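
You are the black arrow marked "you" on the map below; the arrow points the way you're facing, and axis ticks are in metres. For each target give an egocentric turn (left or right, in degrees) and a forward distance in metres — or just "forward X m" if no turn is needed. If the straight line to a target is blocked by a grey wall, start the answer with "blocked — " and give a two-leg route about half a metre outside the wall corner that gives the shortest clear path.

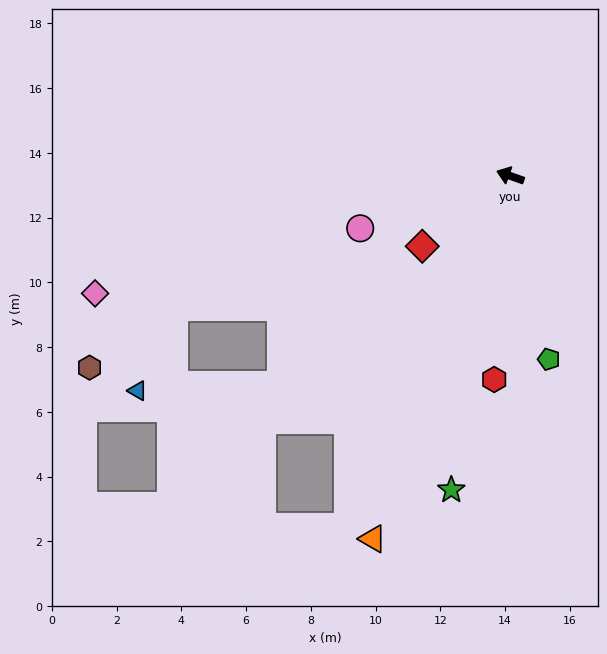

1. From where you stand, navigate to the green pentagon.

turn left 121°, forward 5.8 m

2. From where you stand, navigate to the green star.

turn left 99°, forward 9.9 m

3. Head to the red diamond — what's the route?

turn left 58°, forward 3.5 m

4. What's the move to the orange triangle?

turn left 89°, forward 12.0 m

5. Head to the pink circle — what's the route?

turn left 39°, forward 4.9 m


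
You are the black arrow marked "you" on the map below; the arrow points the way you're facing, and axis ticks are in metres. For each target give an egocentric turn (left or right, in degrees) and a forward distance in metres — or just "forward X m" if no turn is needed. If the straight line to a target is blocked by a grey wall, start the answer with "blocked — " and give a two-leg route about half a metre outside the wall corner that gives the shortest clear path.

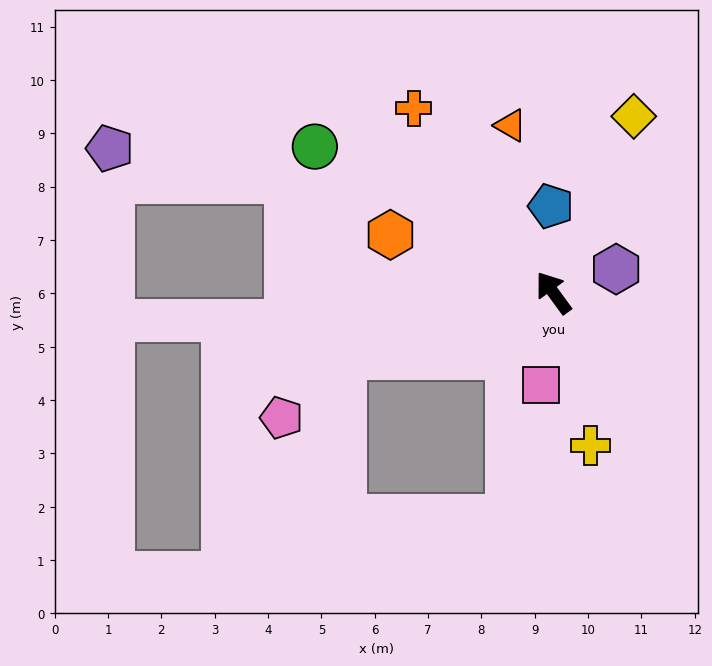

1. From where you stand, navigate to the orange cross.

forward 4.3 m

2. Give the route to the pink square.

turn left 136°, forward 1.7 m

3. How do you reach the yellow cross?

turn left 158°, forward 3.0 m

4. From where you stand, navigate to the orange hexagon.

turn left 34°, forward 3.2 m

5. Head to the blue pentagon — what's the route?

turn right 34°, forward 1.6 m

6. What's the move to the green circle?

turn left 22°, forward 5.2 m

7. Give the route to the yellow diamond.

turn right 61°, forward 3.6 m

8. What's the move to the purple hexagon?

turn right 106°, forward 1.3 m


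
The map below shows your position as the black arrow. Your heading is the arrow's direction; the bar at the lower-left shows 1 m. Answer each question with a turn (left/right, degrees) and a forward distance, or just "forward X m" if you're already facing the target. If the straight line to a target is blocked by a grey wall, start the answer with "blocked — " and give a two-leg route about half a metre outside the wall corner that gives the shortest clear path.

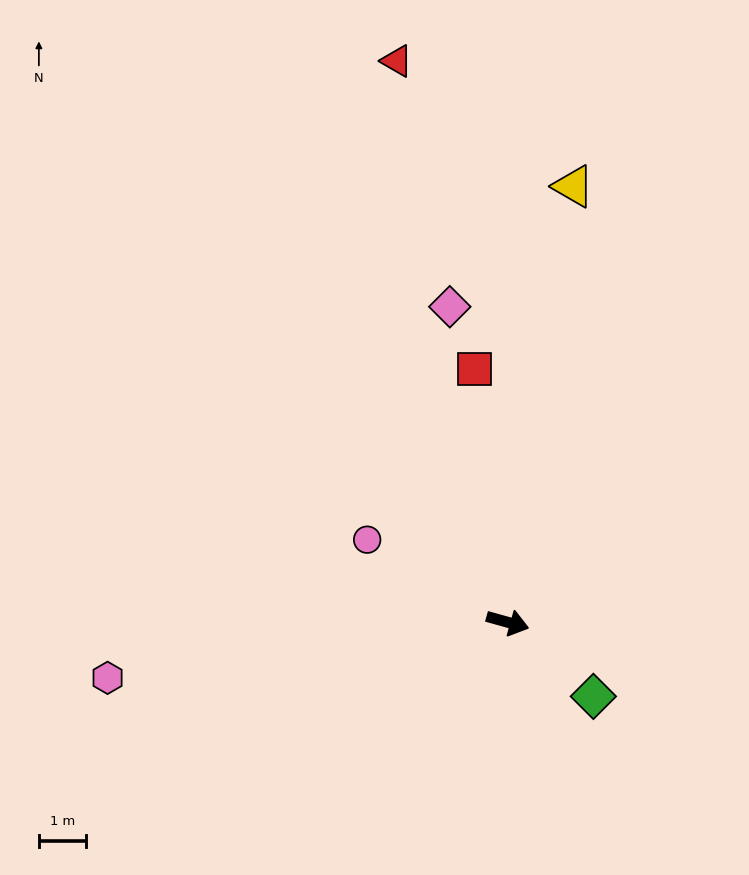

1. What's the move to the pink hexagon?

turn right 156°, forward 8.5 m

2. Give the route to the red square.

turn left 113°, forward 5.4 m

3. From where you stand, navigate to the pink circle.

turn left 165°, forward 3.4 m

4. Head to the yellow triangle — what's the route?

turn left 97°, forward 9.3 m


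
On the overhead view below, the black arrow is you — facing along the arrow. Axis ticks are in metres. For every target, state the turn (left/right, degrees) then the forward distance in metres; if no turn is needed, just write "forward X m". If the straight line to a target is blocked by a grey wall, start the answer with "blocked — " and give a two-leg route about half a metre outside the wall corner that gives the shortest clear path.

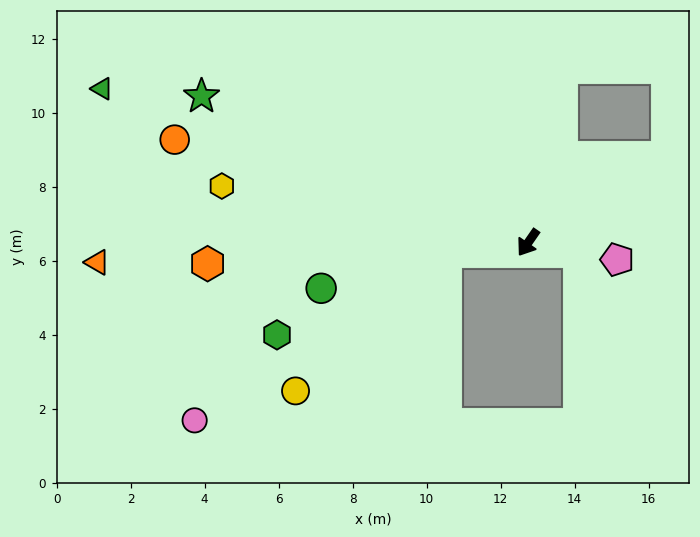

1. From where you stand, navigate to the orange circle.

turn right 72°, forward 10.0 m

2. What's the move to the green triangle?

turn right 75°, forward 12.2 m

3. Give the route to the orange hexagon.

turn right 51°, forward 8.7 m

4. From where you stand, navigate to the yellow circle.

blocked — turn right 48°, forward 2.2 m, then turn left 35°, forward 5.5 m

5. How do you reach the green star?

turn right 79°, forward 9.7 m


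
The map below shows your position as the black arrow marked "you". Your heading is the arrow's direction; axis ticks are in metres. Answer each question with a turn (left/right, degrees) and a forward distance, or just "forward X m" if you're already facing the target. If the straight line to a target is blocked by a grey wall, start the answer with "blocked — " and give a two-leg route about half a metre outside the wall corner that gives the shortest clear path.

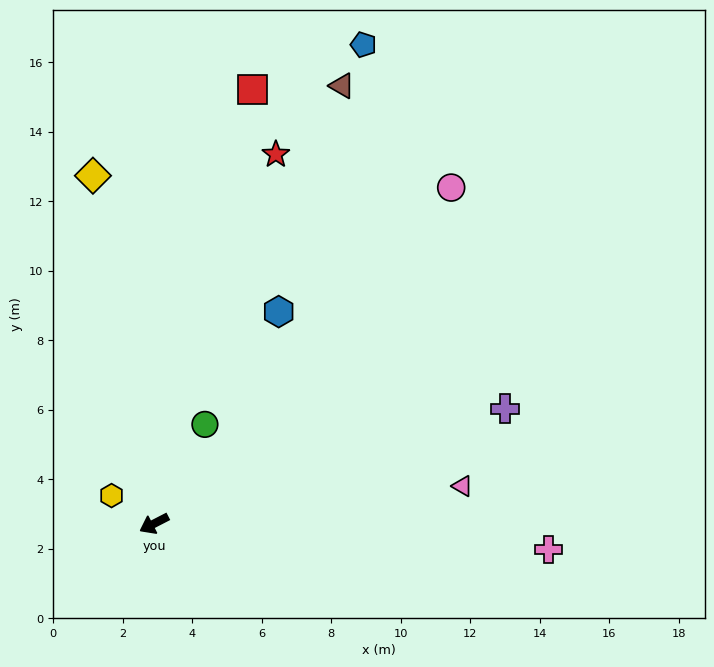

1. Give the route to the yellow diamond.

turn right 107°, forward 10.2 m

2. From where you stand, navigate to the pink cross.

turn left 149°, forward 11.4 m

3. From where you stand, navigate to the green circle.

turn right 144°, forward 3.2 m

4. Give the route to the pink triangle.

turn left 160°, forward 8.9 m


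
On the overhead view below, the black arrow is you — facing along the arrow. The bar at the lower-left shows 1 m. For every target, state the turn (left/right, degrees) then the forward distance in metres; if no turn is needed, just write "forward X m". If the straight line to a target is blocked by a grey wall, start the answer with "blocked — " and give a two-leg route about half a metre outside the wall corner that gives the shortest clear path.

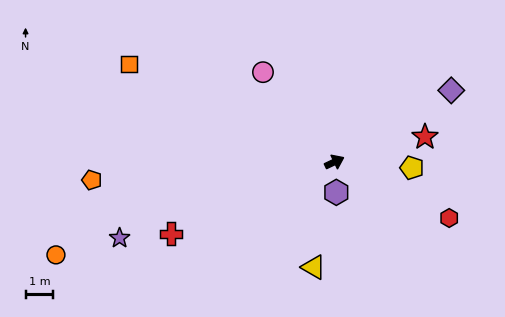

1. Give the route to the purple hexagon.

turn right 112°, forward 1.1 m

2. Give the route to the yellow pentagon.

turn right 30°, forward 2.8 m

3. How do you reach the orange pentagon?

turn left 159°, forward 8.8 m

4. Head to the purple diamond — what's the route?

turn left 6°, forward 5.0 m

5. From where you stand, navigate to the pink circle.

turn left 103°, forward 4.2 m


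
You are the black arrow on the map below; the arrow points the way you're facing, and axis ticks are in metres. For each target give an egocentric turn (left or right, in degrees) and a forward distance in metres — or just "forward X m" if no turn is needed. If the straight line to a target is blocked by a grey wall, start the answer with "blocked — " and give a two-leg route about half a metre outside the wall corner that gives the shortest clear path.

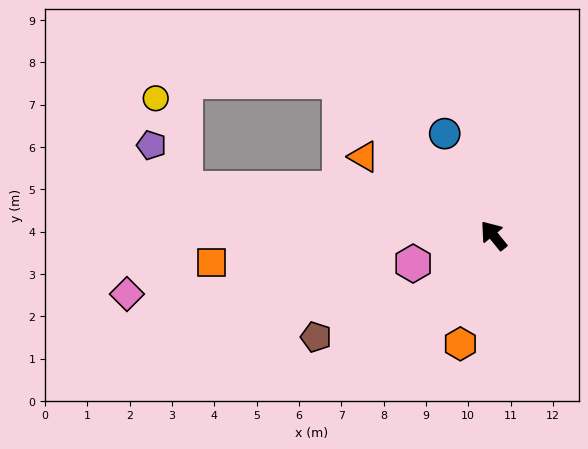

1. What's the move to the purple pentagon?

blocked — turn left 42°, forward 7.4 m, then turn right 44°, forward 1.3 m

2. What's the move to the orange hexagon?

turn left 124°, forward 2.7 m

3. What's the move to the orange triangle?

turn left 20°, forward 3.6 m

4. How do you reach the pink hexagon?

turn left 70°, forward 2.0 m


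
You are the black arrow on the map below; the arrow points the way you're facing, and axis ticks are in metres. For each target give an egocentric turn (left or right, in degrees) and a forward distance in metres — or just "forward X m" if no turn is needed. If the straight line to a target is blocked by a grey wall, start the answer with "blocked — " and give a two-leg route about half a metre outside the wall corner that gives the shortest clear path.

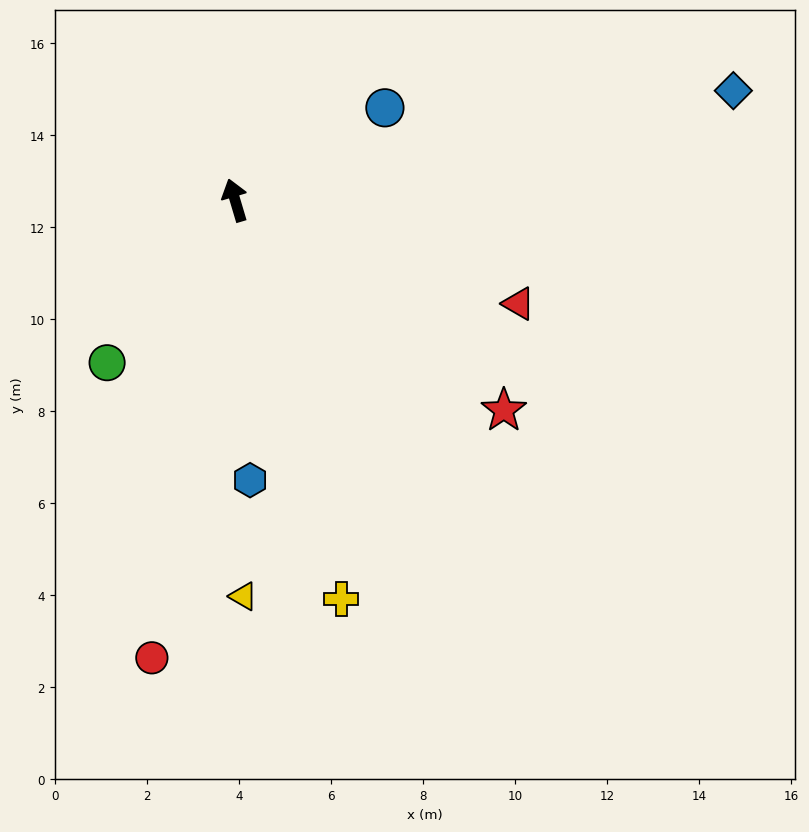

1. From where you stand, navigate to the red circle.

turn left 153°, forward 10.1 m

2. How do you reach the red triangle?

turn right 127°, forward 6.6 m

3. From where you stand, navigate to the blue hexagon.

turn left 167°, forward 6.1 m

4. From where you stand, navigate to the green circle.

turn left 125°, forward 4.5 m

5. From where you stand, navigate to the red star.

turn right 145°, forward 7.4 m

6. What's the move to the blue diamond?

turn right 94°, forward 11.1 m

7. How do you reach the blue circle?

turn right 75°, forward 3.8 m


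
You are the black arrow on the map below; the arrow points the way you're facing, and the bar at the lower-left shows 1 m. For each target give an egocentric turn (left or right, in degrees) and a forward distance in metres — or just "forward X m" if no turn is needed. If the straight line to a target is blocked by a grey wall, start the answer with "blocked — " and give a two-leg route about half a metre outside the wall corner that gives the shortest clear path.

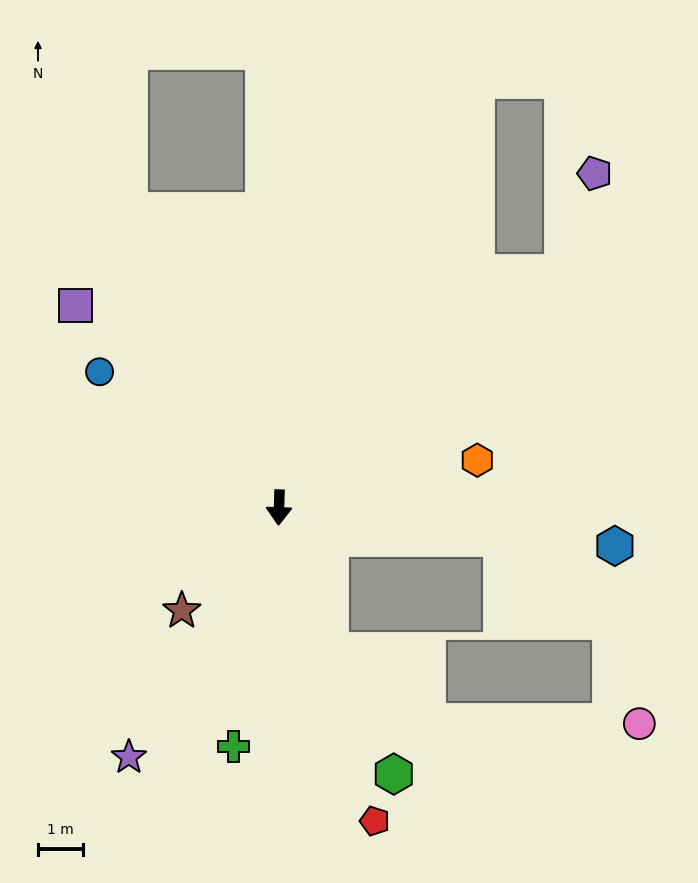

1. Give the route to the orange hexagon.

turn left 105°, forward 4.5 m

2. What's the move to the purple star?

turn right 29°, forward 6.5 m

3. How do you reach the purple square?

turn right 133°, forward 6.4 m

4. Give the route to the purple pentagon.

blocked — turn left 131°, forward 8.2 m, then turn left 33°, forward 2.3 m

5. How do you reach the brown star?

turn right 41°, forward 3.2 m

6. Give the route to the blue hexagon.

turn left 85°, forward 7.5 m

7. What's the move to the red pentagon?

turn left 19°, forward 7.3 m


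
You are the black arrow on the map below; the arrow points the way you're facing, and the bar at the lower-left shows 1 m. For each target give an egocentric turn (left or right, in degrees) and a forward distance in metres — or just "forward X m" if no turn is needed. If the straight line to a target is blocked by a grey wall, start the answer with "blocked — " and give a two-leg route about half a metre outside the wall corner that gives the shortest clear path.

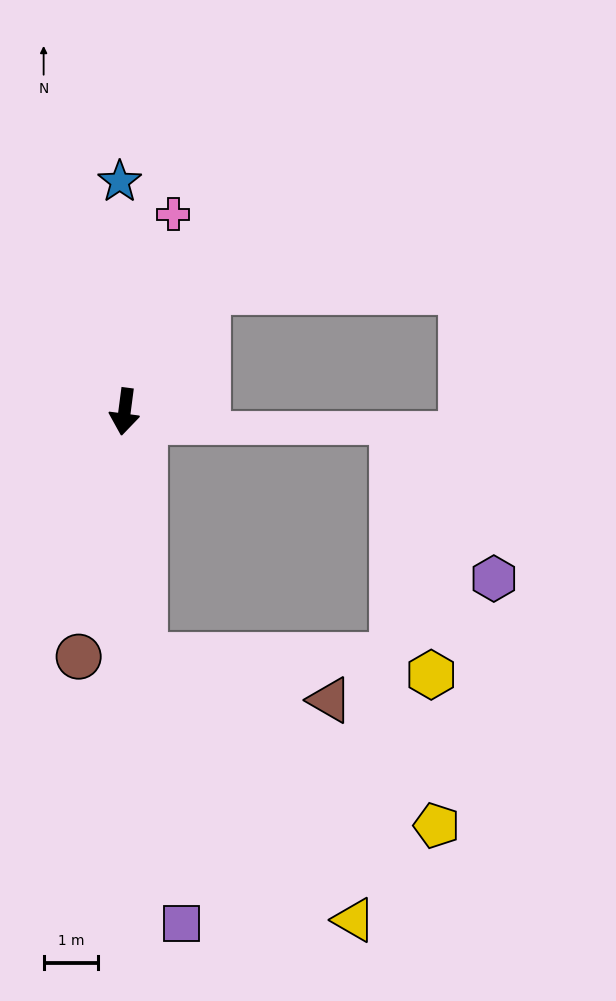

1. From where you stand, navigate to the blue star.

turn right 171°, forward 4.2 m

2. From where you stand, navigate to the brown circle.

turn right 3°, forward 4.6 m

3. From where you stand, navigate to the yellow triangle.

blocked — turn left 12°, forward 4.5 m, then turn left 34°, forward 6.2 m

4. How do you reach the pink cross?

turn left 174°, forward 3.7 m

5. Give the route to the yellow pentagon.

blocked — turn left 12°, forward 4.5 m, then turn left 55°, forward 6.2 m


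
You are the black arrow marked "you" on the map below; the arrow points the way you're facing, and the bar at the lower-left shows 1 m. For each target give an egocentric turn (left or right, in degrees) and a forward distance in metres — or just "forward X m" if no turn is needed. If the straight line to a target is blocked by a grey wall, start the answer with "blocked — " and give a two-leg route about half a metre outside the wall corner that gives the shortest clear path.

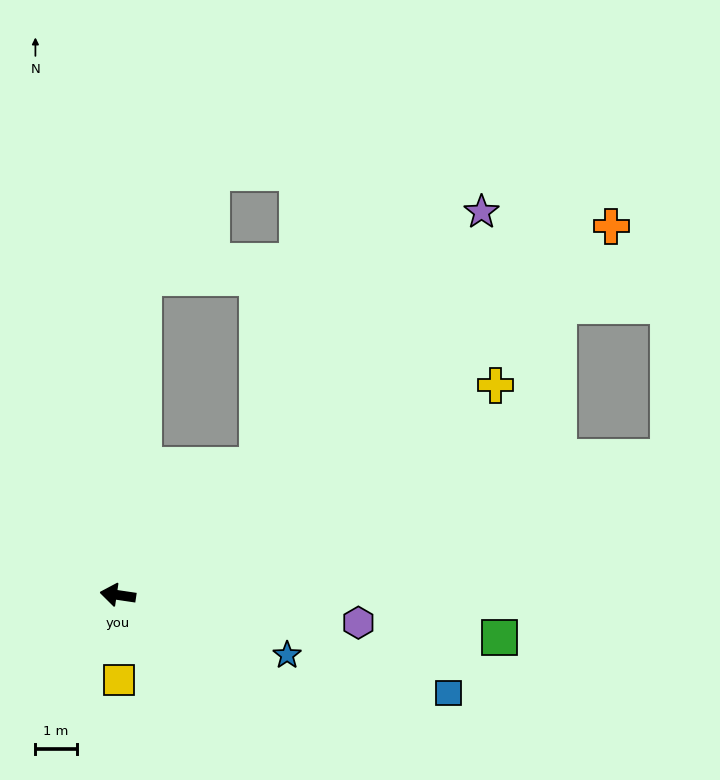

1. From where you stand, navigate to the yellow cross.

turn right 143°, forward 10.4 m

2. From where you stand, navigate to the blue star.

turn left 169°, forward 4.3 m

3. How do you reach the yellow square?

turn left 99°, forward 2.1 m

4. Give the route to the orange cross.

turn right 135°, forward 14.9 m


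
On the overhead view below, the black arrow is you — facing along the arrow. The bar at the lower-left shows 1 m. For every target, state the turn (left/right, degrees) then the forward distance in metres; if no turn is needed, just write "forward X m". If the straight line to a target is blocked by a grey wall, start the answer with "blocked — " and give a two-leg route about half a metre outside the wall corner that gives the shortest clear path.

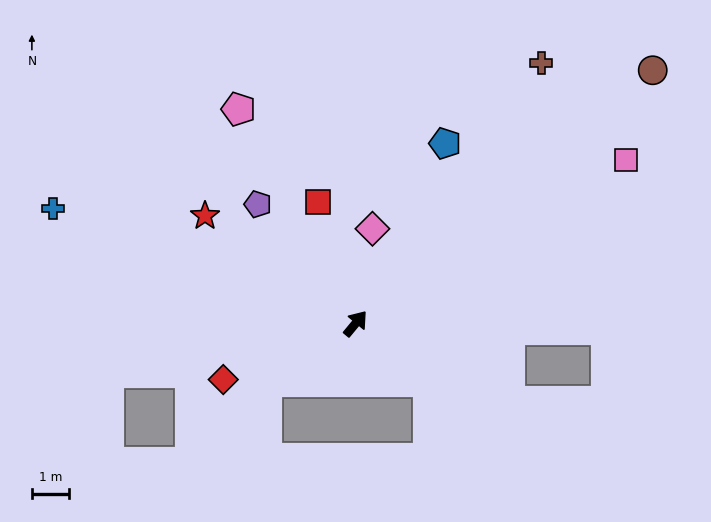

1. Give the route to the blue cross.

turn left 109°, forward 8.7 m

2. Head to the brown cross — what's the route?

turn left 4°, forward 8.6 m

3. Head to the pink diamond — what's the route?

turn left 29°, forward 2.6 m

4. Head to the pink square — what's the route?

turn right 19°, forward 8.5 m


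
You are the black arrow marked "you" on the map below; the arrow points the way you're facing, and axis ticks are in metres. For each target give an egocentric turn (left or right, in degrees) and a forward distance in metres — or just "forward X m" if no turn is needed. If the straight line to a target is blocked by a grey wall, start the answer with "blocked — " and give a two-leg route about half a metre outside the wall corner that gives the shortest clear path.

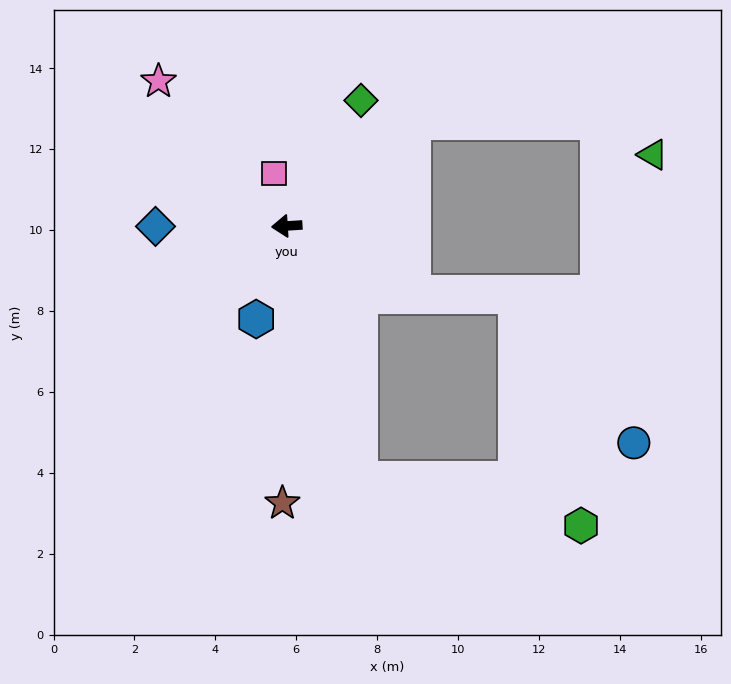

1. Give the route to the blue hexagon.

turn left 68°, forward 2.4 m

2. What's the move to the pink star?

turn right 52°, forward 4.8 m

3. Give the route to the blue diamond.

turn right 3°, forward 3.2 m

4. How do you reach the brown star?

turn left 85°, forward 6.9 m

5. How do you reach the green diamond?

turn right 124°, forward 3.6 m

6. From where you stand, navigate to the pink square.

turn right 80°, forward 1.3 m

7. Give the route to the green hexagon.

blocked — turn left 103°, forward 6.5 m, then turn left 61°, forward 5.6 m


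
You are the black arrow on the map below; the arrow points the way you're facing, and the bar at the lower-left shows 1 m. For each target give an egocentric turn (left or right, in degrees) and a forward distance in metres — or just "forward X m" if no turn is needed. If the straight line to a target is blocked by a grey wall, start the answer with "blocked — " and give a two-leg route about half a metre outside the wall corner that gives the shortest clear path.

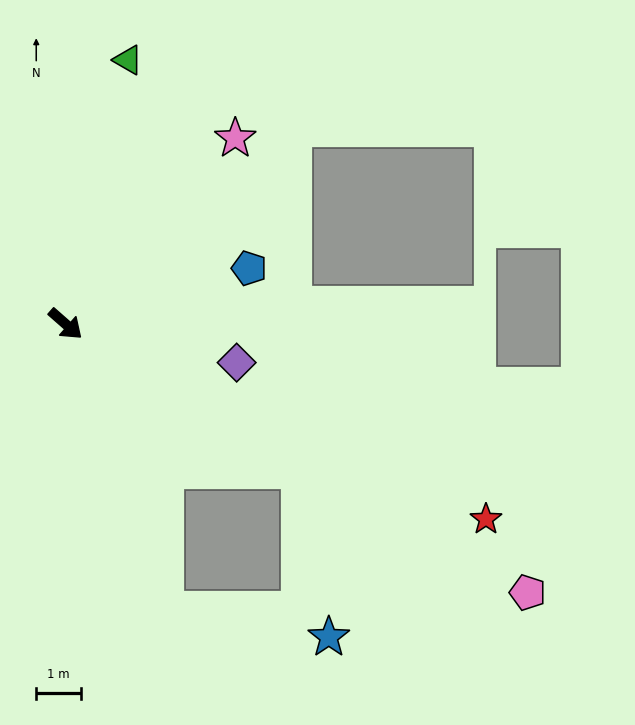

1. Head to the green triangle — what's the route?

turn left 118°, forward 6.0 m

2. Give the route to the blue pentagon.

turn left 58°, forward 4.3 m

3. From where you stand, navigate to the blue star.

blocked — turn left 9°, forward 6.2 m, then turn right 48°, forward 3.8 m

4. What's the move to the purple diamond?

turn left 29°, forward 3.9 m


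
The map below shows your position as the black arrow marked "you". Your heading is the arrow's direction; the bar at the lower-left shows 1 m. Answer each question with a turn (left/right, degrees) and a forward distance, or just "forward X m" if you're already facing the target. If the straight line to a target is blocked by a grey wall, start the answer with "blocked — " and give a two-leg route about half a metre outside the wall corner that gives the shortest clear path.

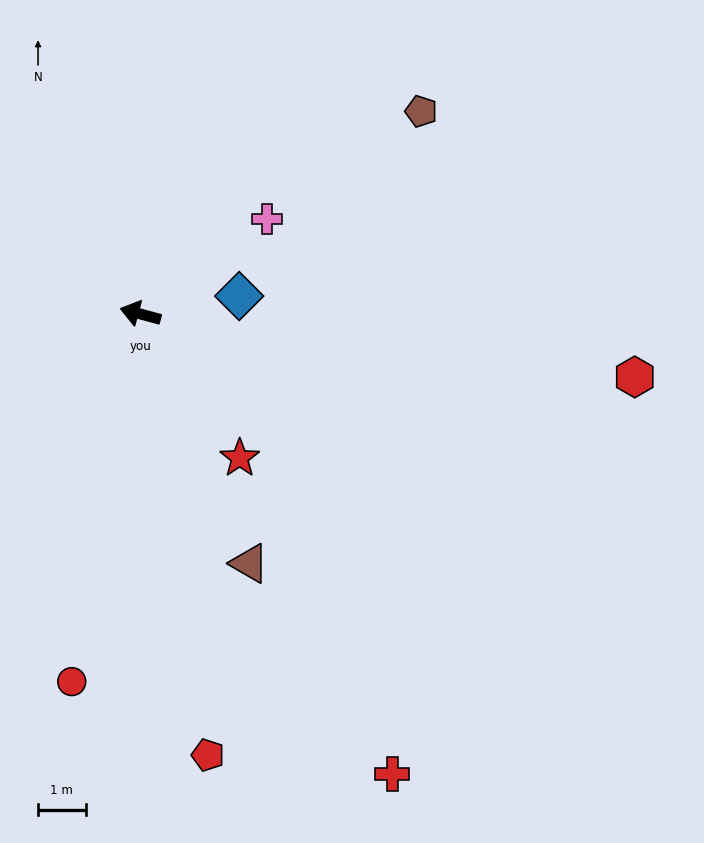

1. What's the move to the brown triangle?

turn left 129°, forward 5.7 m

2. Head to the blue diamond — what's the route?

turn right 155°, forward 2.1 m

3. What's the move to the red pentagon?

turn left 114°, forward 9.4 m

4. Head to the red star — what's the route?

turn left 140°, forward 3.7 m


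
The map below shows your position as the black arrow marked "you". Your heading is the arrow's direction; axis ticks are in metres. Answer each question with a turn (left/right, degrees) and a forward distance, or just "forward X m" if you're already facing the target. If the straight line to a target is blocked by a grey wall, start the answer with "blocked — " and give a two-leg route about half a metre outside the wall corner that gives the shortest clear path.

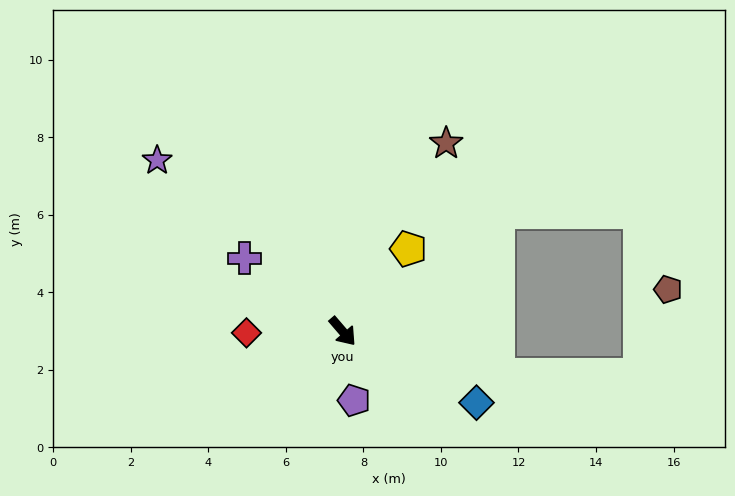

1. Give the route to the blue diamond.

turn left 21°, forward 3.9 m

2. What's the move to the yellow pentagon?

turn left 101°, forward 2.7 m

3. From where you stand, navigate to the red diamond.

turn right 130°, forward 2.5 m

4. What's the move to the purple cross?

turn right 167°, forward 3.2 m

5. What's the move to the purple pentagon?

turn right 31°, forward 1.8 m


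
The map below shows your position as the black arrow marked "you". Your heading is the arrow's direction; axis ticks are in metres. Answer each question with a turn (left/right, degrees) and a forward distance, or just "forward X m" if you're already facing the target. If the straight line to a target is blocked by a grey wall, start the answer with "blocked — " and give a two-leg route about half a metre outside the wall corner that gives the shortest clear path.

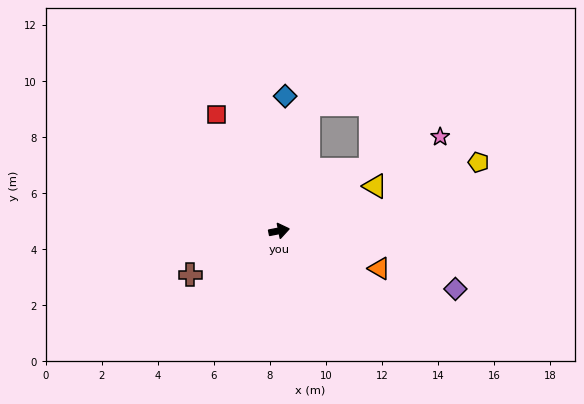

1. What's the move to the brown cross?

turn right 165°, forward 3.5 m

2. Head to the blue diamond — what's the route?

turn left 76°, forward 4.8 m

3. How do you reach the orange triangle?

turn right 32°, forward 3.8 m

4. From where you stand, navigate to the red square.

turn left 107°, forward 4.7 m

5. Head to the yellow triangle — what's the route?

turn left 14°, forward 3.8 m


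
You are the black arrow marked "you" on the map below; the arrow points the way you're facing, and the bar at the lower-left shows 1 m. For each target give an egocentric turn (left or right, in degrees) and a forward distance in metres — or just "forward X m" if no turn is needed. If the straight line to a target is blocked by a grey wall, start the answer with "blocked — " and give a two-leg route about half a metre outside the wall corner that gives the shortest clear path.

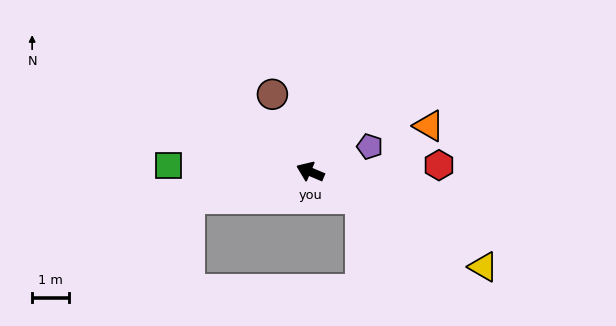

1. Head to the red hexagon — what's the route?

turn right 154°, forward 3.5 m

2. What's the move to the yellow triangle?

turn left 174°, forward 5.4 m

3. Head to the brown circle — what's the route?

turn right 41°, forward 2.4 m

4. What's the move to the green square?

turn left 20°, forward 3.9 m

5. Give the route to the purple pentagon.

turn right 134°, forward 1.8 m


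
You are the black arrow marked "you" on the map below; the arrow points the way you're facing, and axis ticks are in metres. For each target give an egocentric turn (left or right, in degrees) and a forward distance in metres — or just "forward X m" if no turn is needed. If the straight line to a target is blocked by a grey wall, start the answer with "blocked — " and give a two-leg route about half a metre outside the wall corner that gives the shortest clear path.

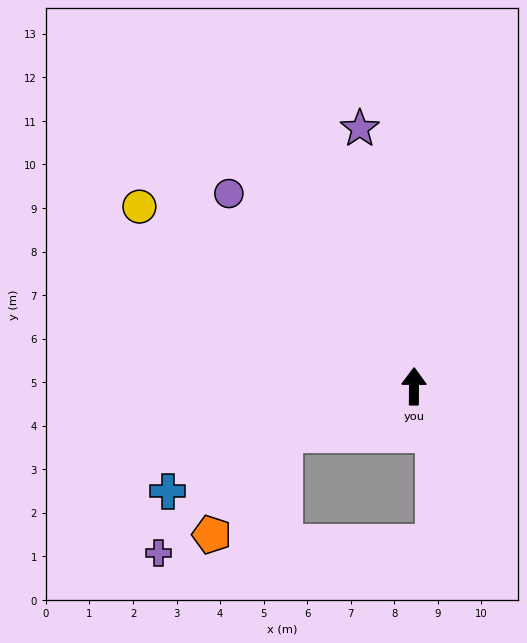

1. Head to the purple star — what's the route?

turn left 12°, forward 6.1 m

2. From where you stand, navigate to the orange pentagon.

blocked — turn left 111°, forward 3.2 m, then turn left 34°, forward 2.8 m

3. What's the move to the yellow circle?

turn left 57°, forward 7.5 m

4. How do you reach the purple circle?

turn left 44°, forward 6.1 m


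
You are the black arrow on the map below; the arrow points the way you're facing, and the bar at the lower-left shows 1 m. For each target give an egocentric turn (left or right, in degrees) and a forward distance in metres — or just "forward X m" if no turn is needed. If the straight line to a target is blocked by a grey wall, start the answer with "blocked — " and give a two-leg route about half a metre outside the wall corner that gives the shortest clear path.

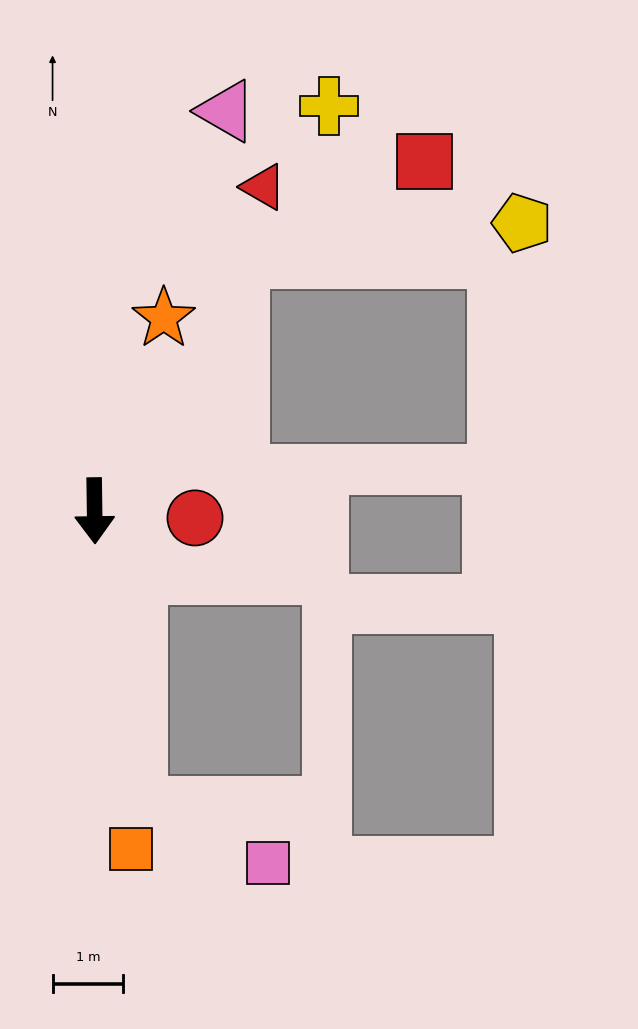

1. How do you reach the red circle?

turn left 85°, forward 1.4 m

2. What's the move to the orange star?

turn left 159°, forward 2.9 m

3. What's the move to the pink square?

blocked — turn left 7°, forward 4.2 m, then turn left 59°, forward 2.0 m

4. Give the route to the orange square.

turn left 5°, forward 4.8 m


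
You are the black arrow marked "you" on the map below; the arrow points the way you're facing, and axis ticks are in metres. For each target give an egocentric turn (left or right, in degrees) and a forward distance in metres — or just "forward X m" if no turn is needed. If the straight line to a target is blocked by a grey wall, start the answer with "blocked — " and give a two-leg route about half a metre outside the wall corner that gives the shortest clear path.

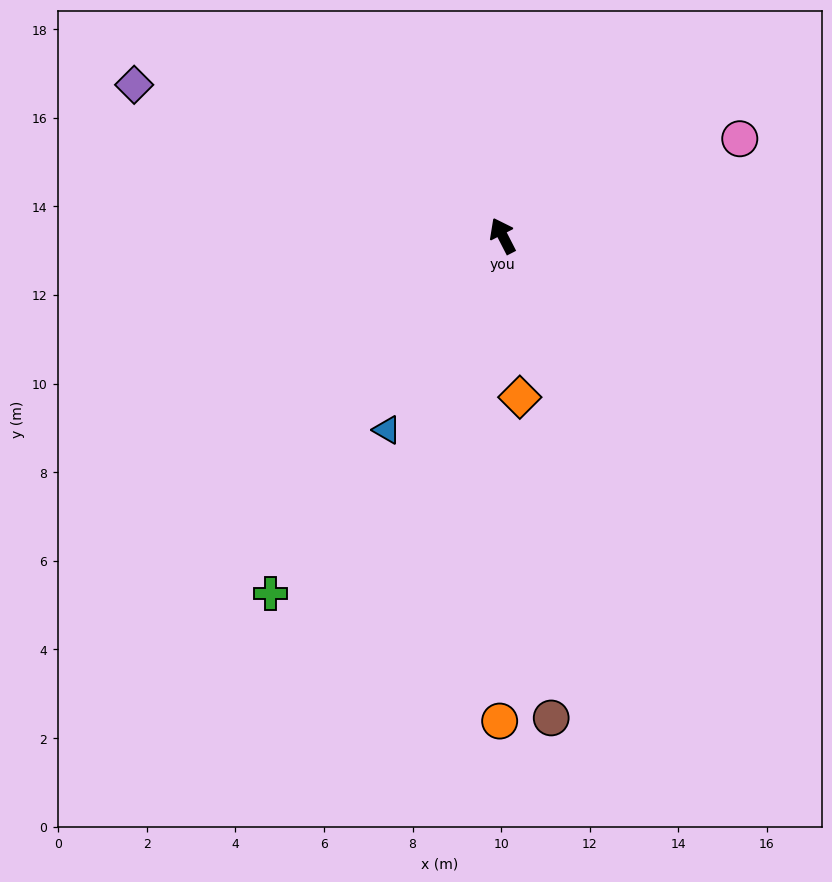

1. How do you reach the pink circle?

turn right 95°, forward 5.8 m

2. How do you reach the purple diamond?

turn left 41°, forward 9.0 m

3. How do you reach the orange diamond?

turn left 159°, forward 3.7 m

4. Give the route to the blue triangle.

turn left 122°, forward 5.1 m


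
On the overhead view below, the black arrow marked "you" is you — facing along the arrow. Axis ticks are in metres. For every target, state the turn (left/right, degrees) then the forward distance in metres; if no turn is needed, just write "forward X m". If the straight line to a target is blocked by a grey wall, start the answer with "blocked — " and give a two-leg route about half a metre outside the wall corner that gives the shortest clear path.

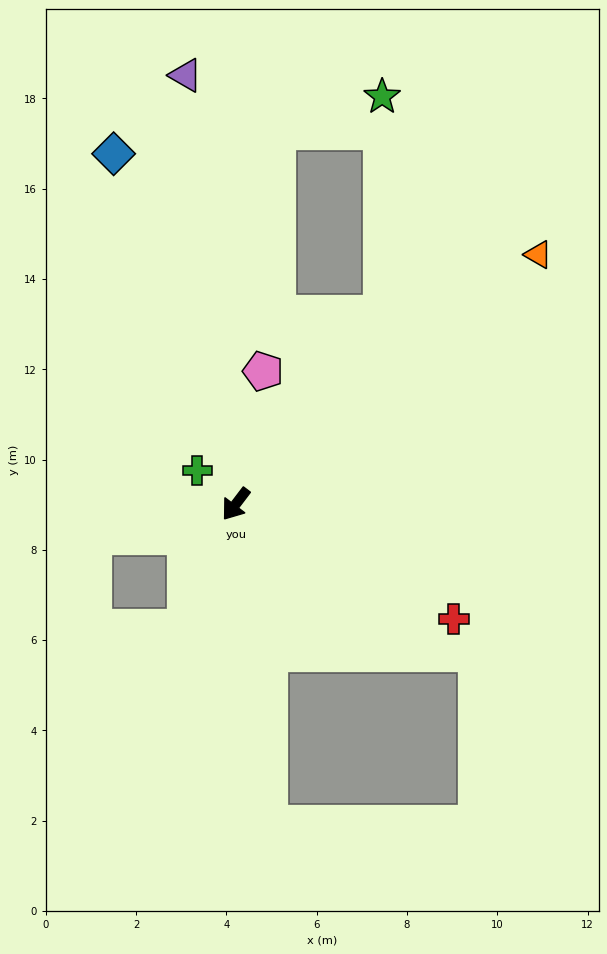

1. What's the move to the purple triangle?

turn right 136°, forward 9.6 m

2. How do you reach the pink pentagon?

turn right 154°, forward 3.0 m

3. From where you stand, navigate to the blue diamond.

turn right 124°, forward 8.2 m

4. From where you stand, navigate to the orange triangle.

turn left 167°, forward 8.7 m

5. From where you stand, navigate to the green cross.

turn right 94°, forward 1.1 m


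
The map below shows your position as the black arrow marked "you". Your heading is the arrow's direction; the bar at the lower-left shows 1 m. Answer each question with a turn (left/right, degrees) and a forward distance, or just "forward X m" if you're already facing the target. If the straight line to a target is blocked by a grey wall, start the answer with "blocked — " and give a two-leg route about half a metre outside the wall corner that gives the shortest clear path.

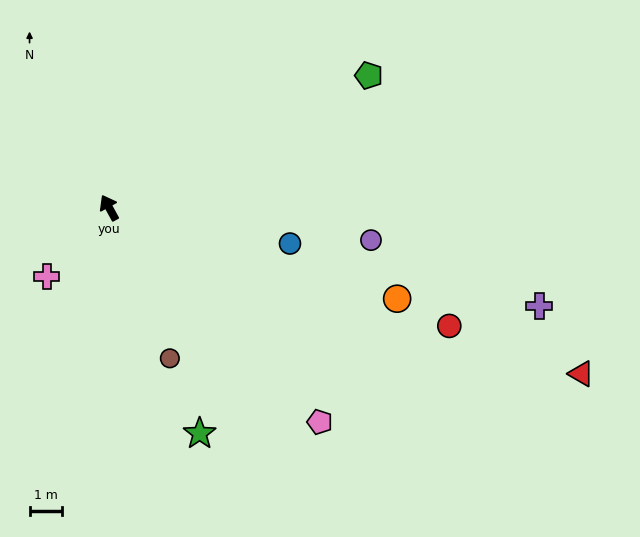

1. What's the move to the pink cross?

turn left 109°, forward 2.8 m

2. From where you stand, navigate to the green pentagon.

turn right 92°, forward 8.9 m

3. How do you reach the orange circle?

turn right 136°, forward 9.2 m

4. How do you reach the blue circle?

turn right 130°, forward 5.6 m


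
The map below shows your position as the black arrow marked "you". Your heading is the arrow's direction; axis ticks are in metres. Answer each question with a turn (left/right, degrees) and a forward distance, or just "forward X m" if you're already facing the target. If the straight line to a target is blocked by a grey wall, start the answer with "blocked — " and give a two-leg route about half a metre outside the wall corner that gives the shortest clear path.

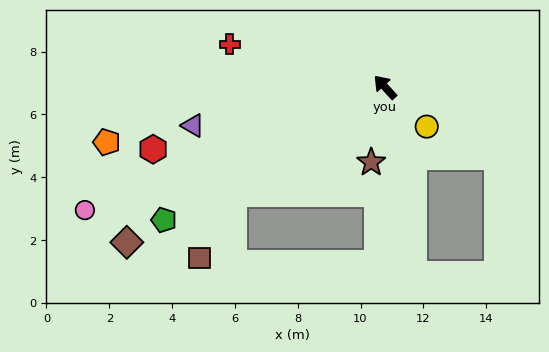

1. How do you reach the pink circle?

turn left 70°, forward 10.3 m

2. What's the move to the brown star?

turn left 127°, forward 2.4 m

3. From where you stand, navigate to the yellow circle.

turn right 176°, forward 1.8 m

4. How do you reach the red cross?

turn left 32°, forward 5.1 m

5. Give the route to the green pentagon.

turn left 79°, forward 8.2 m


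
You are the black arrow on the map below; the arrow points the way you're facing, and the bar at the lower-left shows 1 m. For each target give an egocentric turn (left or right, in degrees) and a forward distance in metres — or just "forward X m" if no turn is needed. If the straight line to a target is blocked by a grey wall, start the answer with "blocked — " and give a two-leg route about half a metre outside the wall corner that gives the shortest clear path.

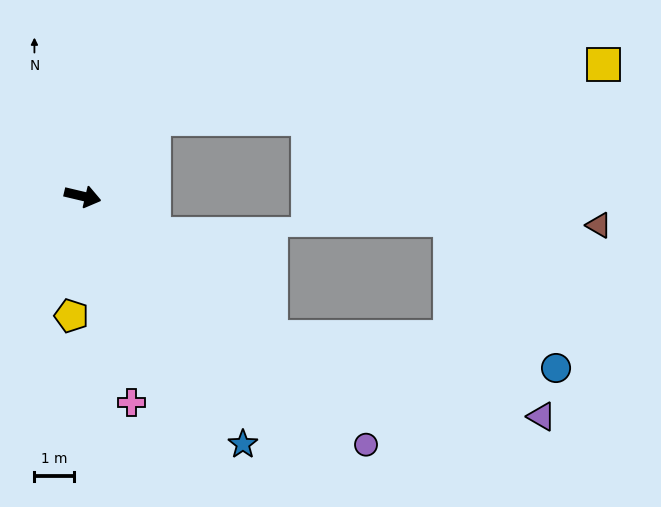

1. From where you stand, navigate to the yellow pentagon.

turn right 82°, forward 3.1 m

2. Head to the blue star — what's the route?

turn right 44°, forward 7.5 m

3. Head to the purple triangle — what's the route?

blocked — turn right 23°, forward 6.0 m, then turn left 20°, forward 7.2 m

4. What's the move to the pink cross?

turn right 63°, forward 5.4 m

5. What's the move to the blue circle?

blocked — turn right 23°, forward 6.0 m, then turn left 30°, forward 7.3 m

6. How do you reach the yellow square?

blocked — turn left 60°, forward 2.7 m, then turn right 40°, forward 11.6 m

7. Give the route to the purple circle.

turn right 28°, forward 9.6 m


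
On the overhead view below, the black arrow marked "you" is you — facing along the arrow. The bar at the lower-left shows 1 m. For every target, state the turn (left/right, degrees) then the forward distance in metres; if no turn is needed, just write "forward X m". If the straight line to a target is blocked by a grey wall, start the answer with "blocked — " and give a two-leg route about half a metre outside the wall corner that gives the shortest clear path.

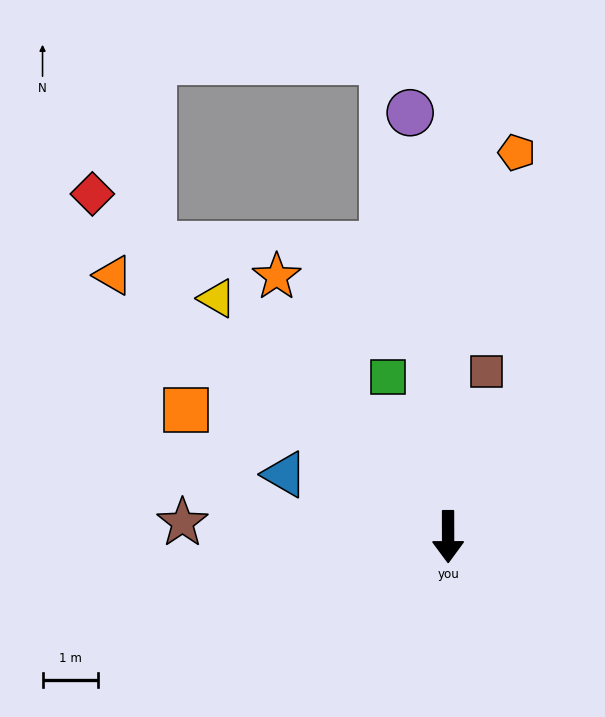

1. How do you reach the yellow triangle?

turn right 136°, forward 6.0 m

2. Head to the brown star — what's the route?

turn right 93°, forward 4.8 m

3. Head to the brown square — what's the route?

turn left 167°, forward 3.1 m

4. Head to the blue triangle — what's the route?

turn right 111°, forward 3.2 m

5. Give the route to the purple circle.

turn right 175°, forward 7.7 m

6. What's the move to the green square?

turn right 159°, forward 3.1 m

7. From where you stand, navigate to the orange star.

turn right 147°, forward 5.7 m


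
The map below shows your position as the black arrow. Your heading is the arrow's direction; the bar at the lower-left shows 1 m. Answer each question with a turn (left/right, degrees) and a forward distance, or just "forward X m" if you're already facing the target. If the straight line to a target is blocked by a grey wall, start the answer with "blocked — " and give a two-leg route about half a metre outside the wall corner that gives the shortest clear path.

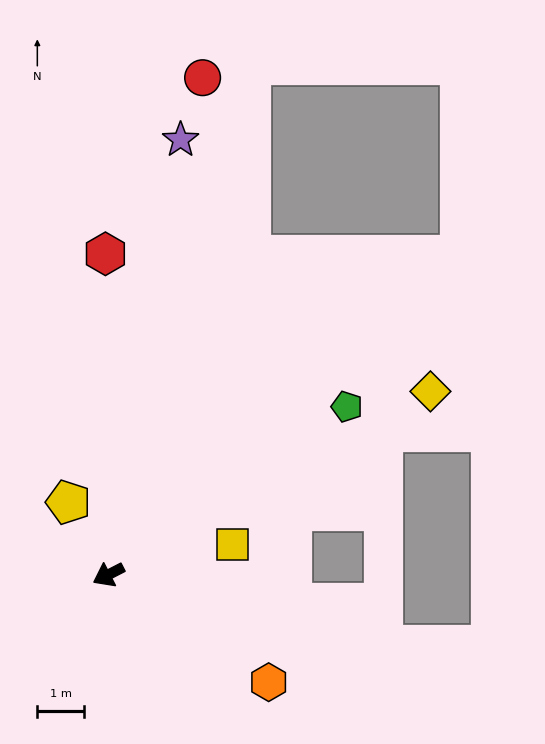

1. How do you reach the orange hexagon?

turn left 119°, forward 4.1 m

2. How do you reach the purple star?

turn right 127°, forward 9.4 m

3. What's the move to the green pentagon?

turn right 172°, forward 6.2 m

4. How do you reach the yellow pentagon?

turn right 88°, forward 1.8 m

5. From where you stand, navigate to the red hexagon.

turn right 117°, forward 6.8 m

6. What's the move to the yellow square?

turn left 166°, forward 2.7 m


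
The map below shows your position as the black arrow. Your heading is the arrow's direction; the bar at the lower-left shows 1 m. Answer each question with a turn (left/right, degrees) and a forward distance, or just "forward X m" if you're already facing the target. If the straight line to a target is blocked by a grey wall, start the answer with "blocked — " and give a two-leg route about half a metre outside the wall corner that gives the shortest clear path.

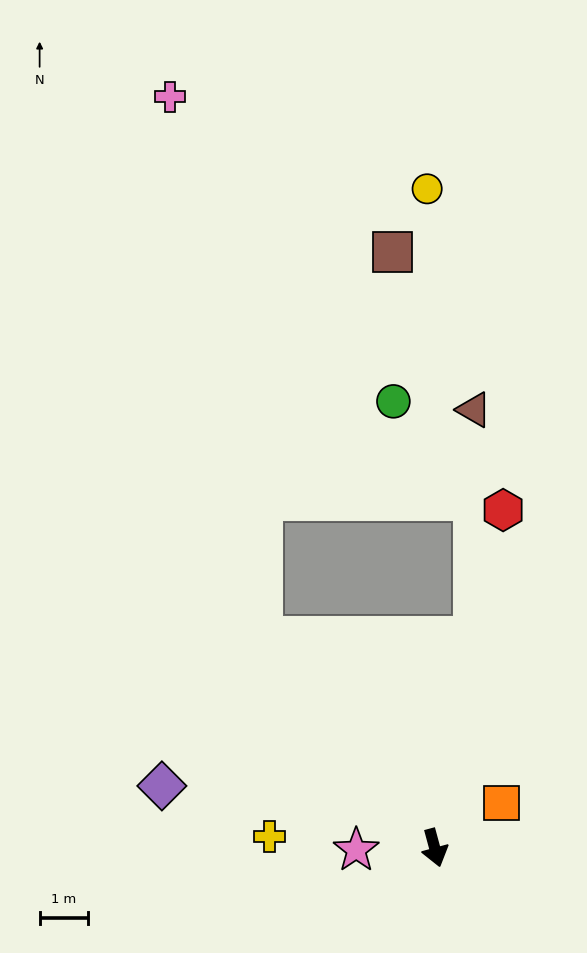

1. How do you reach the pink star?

turn right 104°, forward 1.6 m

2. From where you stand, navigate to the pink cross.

blocked — turn right 156°, forward 5.6 m, then turn right 29°, forward 11.2 m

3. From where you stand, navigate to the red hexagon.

turn left 153°, forward 7.1 m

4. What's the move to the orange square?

turn left 108°, forward 1.7 m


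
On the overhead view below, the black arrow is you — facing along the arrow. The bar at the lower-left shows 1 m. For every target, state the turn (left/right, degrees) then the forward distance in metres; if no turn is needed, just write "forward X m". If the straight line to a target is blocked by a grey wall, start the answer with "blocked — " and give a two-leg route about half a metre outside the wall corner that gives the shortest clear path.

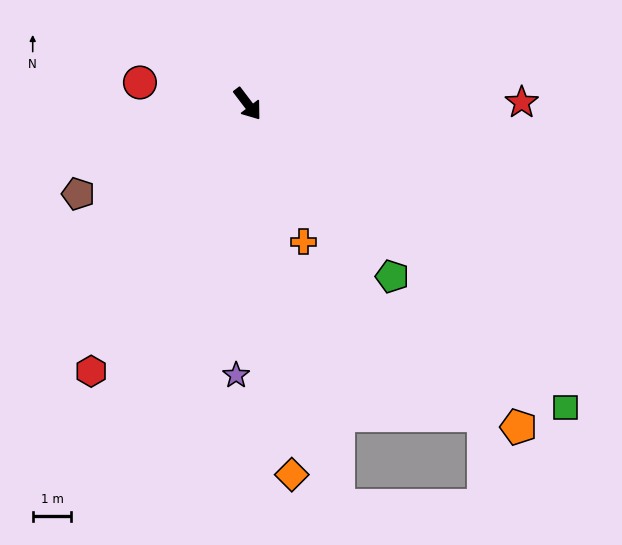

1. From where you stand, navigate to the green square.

turn left 9°, forward 11.4 m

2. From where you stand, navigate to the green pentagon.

turn left 3°, forward 5.8 m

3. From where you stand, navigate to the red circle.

turn right 138°, forward 2.8 m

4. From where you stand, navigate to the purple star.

turn right 40°, forward 7.0 m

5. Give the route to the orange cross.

turn right 15°, forward 3.9 m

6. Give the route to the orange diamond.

turn right 30°, forward 9.7 m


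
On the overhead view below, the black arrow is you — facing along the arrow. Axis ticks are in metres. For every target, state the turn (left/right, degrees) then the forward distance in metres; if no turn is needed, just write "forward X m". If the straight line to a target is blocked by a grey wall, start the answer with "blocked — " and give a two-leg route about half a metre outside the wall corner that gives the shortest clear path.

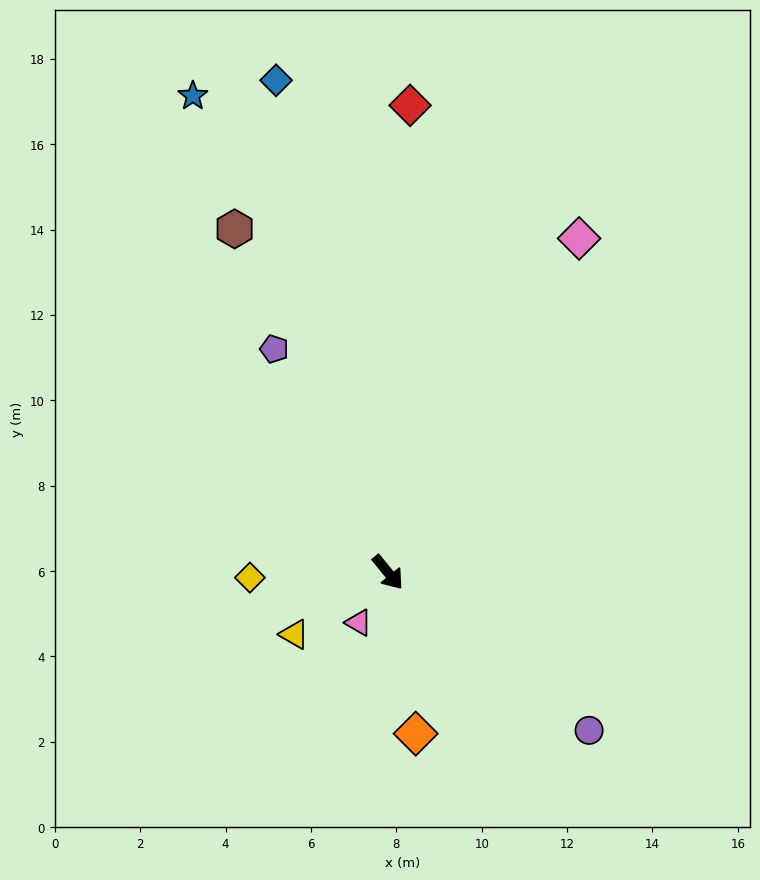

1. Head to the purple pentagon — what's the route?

turn left 168°, forward 5.9 m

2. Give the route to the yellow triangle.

turn right 96°, forward 2.6 m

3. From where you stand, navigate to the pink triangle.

turn right 69°, forward 1.4 m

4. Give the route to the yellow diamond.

turn right 127°, forward 3.2 m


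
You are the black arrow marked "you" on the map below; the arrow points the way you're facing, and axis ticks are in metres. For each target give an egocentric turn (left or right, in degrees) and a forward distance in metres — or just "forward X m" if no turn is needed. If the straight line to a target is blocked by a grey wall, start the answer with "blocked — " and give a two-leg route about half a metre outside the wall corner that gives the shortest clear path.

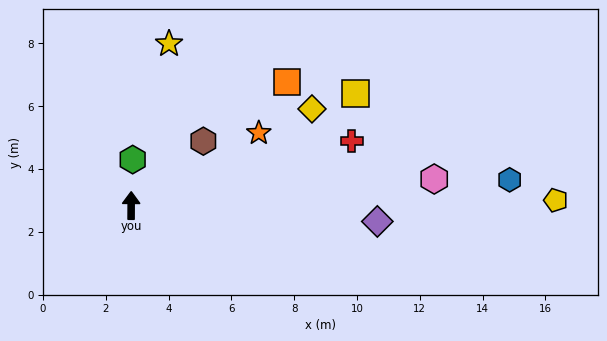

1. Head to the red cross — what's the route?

turn right 73°, forward 7.3 m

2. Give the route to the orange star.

turn right 60°, forward 4.7 m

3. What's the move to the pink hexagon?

turn right 85°, forward 9.7 m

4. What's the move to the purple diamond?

turn right 93°, forward 7.9 m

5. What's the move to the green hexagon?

forward 1.5 m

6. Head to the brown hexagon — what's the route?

turn right 48°, forward 3.1 m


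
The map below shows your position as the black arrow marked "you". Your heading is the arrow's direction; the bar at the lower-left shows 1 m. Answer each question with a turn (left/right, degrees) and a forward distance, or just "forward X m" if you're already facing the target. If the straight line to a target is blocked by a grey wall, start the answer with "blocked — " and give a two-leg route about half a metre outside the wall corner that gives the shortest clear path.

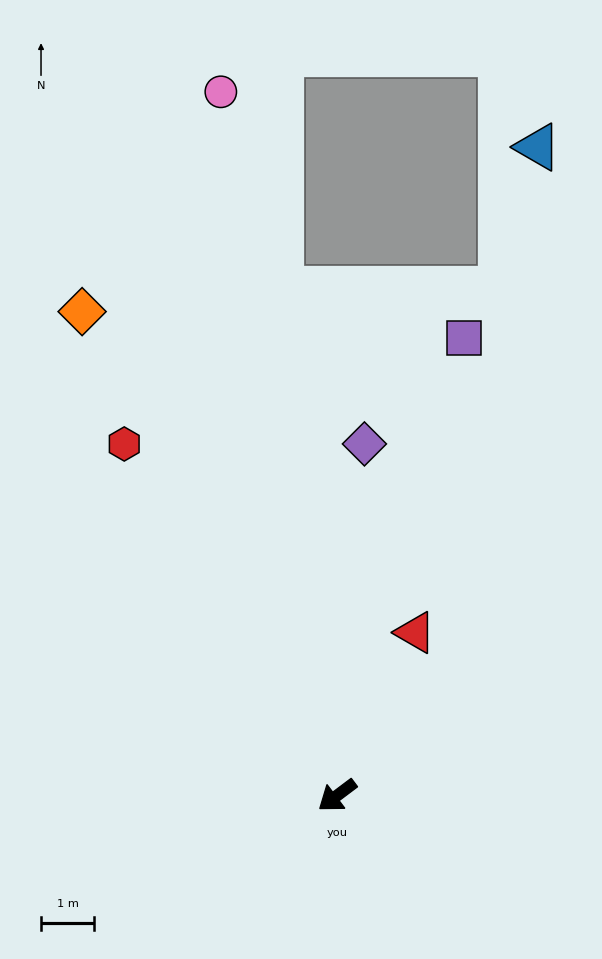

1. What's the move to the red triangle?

turn right 153°, forward 3.4 m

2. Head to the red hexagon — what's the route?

turn right 96°, forward 7.7 m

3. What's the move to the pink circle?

turn right 118°, forward 13.4 m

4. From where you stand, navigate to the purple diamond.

turn right 131°, forward 6.6 m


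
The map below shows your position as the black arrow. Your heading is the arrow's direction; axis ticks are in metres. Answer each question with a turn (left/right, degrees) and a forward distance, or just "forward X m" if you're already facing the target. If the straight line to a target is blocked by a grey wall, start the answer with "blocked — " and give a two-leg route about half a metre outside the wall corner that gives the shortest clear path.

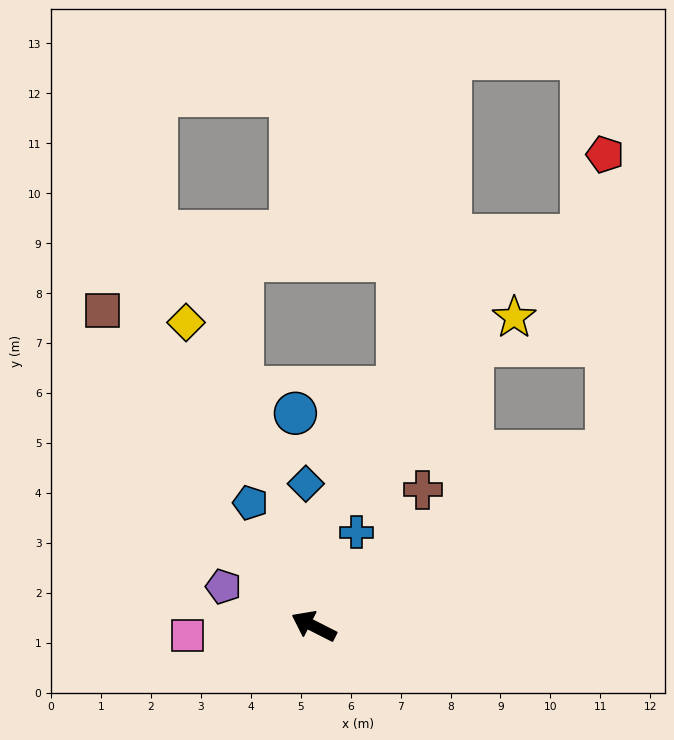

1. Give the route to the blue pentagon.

turn right 36°, forward 2.8 m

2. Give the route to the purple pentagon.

turn left 3°, forward 2.0 m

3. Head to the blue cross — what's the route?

turn right 88°, forward 2.1 m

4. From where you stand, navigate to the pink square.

turn left 31°, forward 2.5 m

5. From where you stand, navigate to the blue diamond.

turn right 60°, forward 2.9 m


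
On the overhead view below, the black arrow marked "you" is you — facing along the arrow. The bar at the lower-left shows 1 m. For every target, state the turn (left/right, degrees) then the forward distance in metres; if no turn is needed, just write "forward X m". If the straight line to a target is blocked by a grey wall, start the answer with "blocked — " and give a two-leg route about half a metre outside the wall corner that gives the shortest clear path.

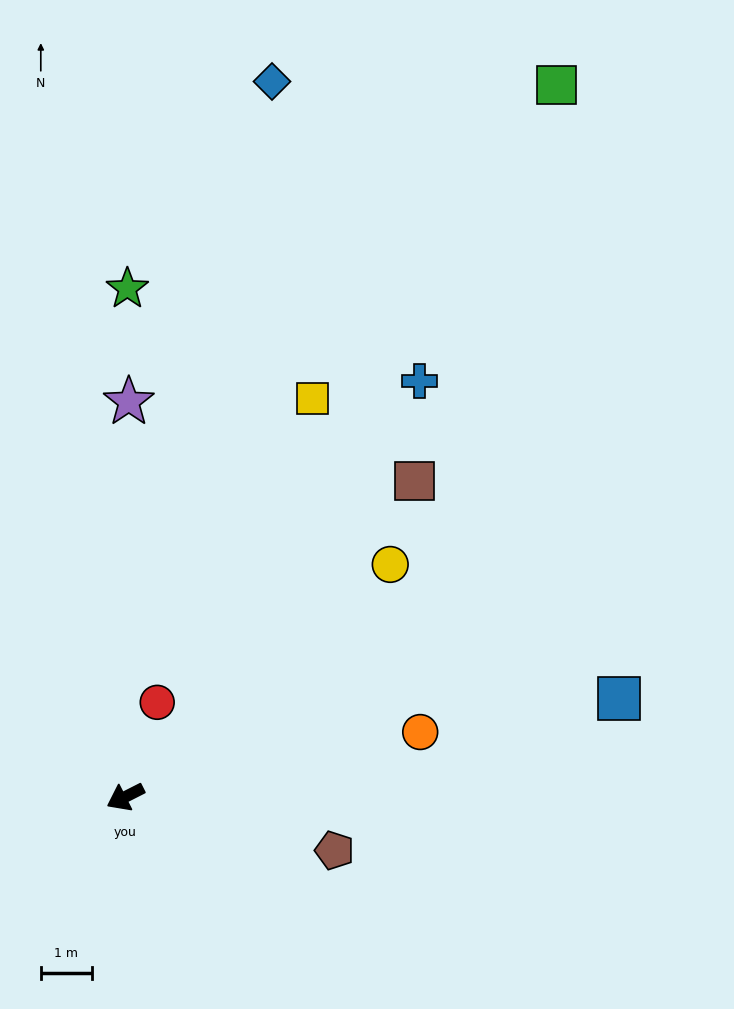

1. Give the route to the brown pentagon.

turn left 139°, forward 4.2 m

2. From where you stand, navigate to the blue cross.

turn right 152°, forward 9.9 m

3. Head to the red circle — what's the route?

turn right 136°, forward 1.9 m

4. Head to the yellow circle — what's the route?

turn right 166°, forward 6.9 m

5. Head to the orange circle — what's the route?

turn left 166°, forward 5.9 m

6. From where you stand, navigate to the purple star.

turn right 117°, forward 7.7 m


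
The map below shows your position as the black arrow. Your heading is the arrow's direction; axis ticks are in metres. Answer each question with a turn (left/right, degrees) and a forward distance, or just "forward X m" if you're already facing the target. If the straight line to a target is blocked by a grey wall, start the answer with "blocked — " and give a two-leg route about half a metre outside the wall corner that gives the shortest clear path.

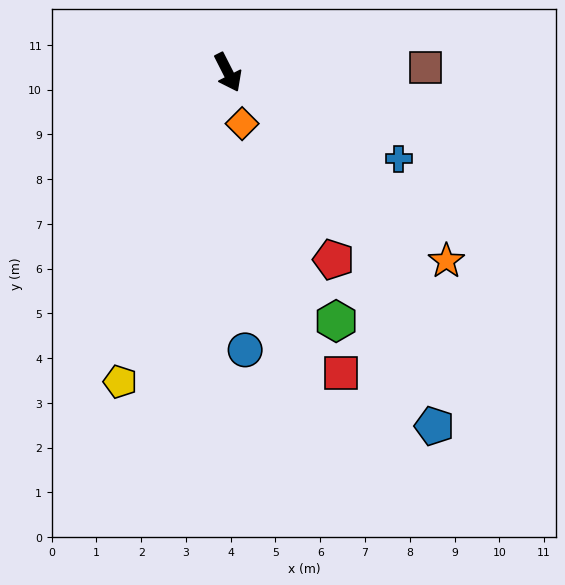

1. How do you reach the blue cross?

turn left 36°, forward 4.3 m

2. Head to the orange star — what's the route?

turn left 22°, forward 6.4 m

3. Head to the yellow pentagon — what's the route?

turn right 46°, forward 7.3 m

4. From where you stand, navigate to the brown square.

turn left 64°, forward 4.4 m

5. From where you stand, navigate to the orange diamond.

turn right 11°, forward 1.2 m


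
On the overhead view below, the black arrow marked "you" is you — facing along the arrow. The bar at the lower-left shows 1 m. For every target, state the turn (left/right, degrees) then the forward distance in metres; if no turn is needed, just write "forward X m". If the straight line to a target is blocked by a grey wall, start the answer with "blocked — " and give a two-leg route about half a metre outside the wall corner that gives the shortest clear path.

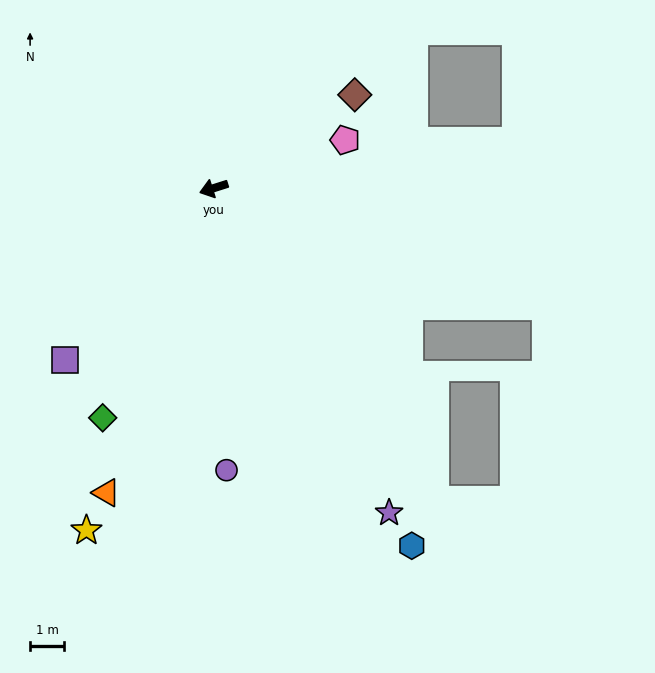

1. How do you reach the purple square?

turn left 32°, forward 6.6 m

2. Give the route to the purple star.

turn left 101°, forward 10.8 m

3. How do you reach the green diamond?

turn left 47°, forward 7.4 m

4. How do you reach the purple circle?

turn left 75°, forward 8.2 m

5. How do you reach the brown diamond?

turn right 164°, forward 4.9 m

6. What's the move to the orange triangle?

turn left 53°, forward 9.4 m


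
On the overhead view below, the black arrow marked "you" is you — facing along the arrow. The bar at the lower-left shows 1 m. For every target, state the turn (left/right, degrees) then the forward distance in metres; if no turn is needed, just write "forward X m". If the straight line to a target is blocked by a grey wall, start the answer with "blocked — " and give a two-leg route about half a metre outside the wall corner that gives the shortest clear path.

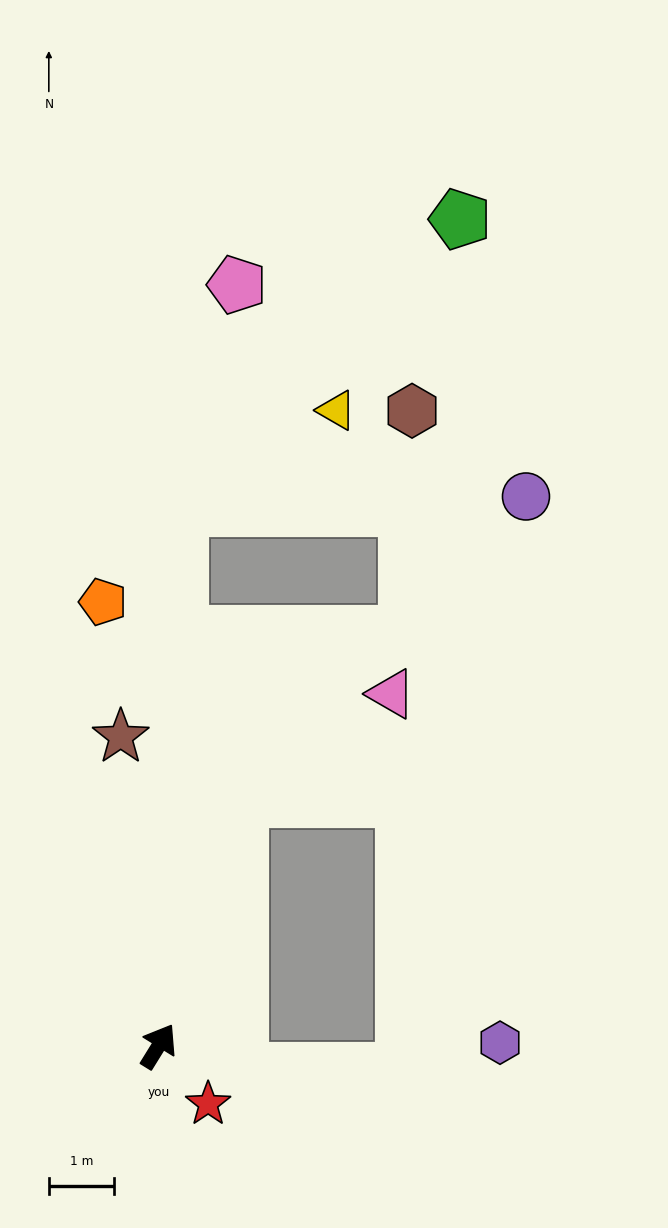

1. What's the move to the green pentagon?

blocked — turn left 29°, forward 8.2 m, then turn right 41°, forward 6.2 m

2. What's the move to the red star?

turn right 108°, forward 1.2 m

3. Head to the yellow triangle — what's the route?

blocked — turn left 29°, forward 8.2 m, then turn right 55°, forward 2.8 m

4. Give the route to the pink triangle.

blocked — turn left 13°, forward 4.0 m, then turn right 36°, forward 2.8 m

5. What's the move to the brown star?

turn left 39°, forward 4.8 m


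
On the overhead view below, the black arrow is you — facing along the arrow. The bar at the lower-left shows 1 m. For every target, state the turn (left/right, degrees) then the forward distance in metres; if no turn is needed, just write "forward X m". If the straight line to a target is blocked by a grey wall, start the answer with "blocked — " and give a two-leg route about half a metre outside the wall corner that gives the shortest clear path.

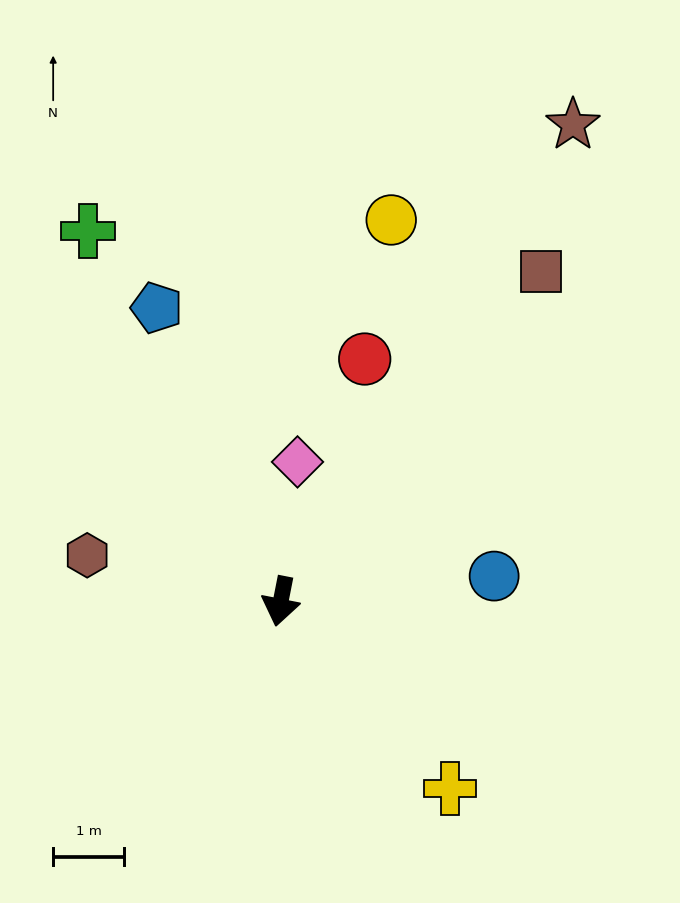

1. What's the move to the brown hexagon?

turn right 92°, forward 2.8 m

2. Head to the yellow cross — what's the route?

turn left 53°, forward 3.6 m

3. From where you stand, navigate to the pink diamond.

turn right 176°, forward 2.0 m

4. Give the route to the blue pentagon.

turn right 146°, forward 4.5 m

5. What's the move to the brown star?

turn left 160°, forward 7.9 m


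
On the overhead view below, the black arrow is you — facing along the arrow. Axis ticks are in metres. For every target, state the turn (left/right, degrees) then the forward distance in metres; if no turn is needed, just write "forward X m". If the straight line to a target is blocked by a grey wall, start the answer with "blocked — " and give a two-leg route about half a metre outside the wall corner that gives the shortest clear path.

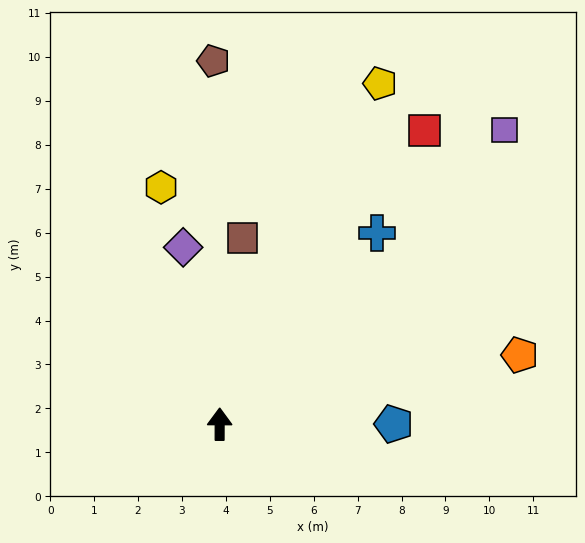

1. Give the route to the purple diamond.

turn left 12°, forward 4.1 m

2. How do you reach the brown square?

turn right 7°, forward 4.3 m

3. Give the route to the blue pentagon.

turn right 90°, forward 4.0 m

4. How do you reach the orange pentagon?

turn right 77°, forward 7.0 m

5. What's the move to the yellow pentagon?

turn right 25°, forward 8.6 m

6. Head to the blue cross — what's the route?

turn right 39°, forward 5.6 m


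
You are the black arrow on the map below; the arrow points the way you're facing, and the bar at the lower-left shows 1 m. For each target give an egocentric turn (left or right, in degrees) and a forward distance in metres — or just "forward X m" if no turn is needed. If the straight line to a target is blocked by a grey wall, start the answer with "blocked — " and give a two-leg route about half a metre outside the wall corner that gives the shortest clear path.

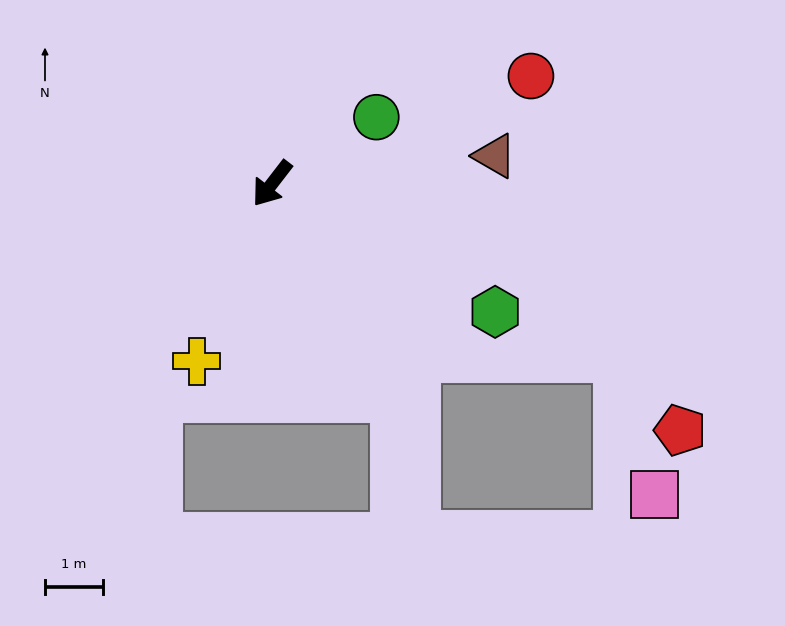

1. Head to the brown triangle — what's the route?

turn left 135°, forward 3.9 m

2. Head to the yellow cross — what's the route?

turn left 15°, forward 3.4 m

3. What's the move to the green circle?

turn left 160°, forward 2.2 m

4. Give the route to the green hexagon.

turn left 98°, forward 4.5 m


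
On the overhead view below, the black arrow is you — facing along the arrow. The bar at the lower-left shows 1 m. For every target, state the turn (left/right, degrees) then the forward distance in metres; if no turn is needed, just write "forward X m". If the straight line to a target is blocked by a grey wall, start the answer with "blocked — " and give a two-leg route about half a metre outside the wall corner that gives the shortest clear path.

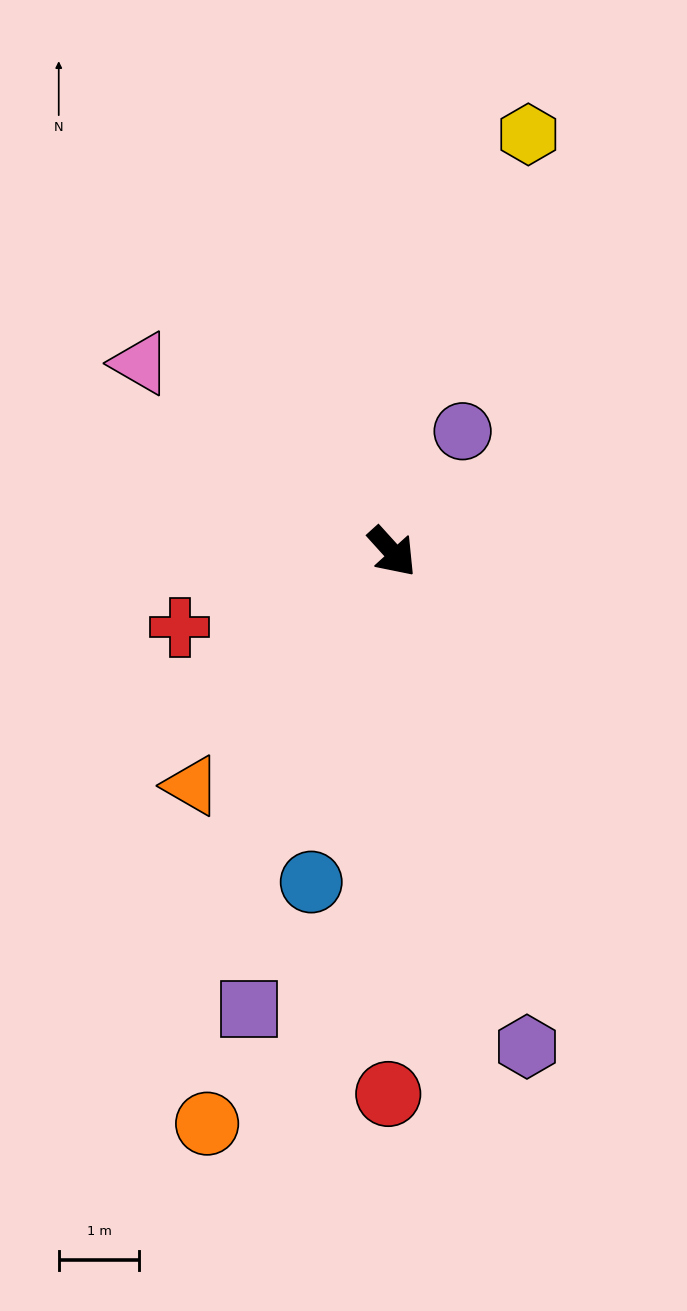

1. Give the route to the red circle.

turn right 43°, forward 6.7 m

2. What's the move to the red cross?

turn right 113°, forward 2.8 m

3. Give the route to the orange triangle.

turn right 83°, forward 3.8 m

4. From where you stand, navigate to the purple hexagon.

turn right 27°, forward 6.4 m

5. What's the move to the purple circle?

turn left 108°, forward 1.7 m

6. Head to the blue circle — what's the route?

turn right 56°, forward 4.2 m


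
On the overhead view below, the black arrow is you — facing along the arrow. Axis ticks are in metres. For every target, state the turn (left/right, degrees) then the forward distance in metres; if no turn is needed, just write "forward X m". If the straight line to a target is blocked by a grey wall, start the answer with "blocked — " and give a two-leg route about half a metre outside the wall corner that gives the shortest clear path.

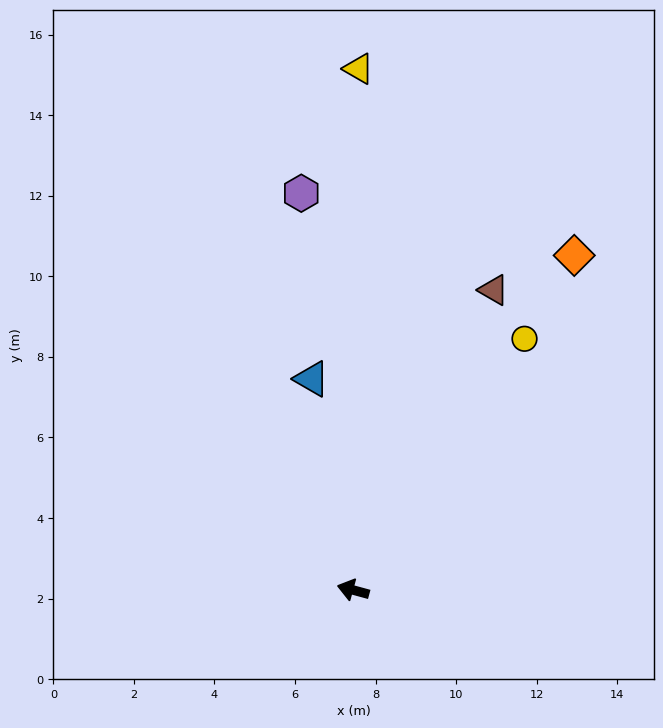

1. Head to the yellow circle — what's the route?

turn right 109°, forward 7.6 m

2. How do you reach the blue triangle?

turn right 64°, forward 5.3 m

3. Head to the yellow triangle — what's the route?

turn right 75°, forward 12.9 m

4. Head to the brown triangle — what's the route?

turn right 100°, forward 8.2 m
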